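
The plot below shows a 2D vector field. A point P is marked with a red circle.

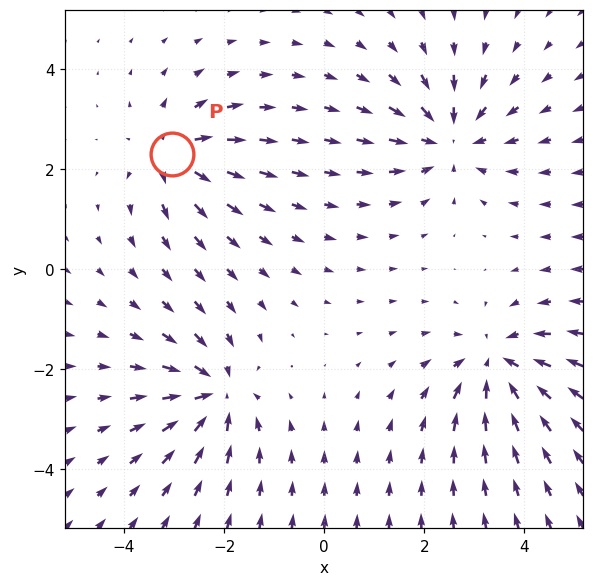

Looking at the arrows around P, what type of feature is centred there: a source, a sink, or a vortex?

At P (-3.0, 2.3) the arrows spread outward. Divergence about +5, curl ≈0 — positive divergence with near-zero curl is a source.

source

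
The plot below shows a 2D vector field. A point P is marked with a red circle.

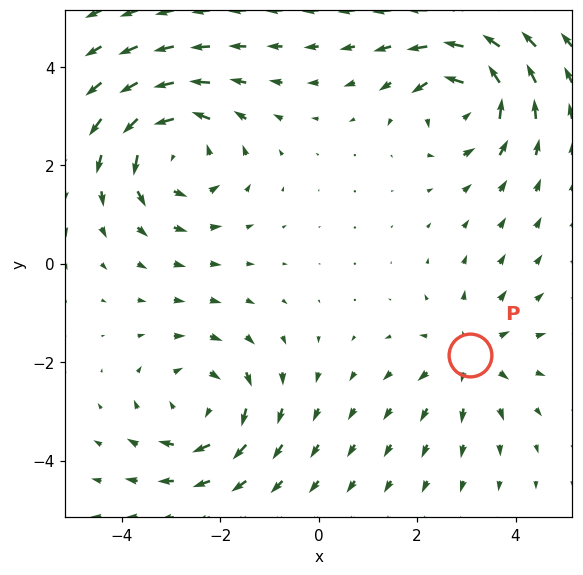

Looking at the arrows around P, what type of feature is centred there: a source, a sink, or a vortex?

source

At P (3.1, -1.9) the arrows spread outward. Divergence about +3, curl ≈0 — positive divergence with near-zero curl is a source.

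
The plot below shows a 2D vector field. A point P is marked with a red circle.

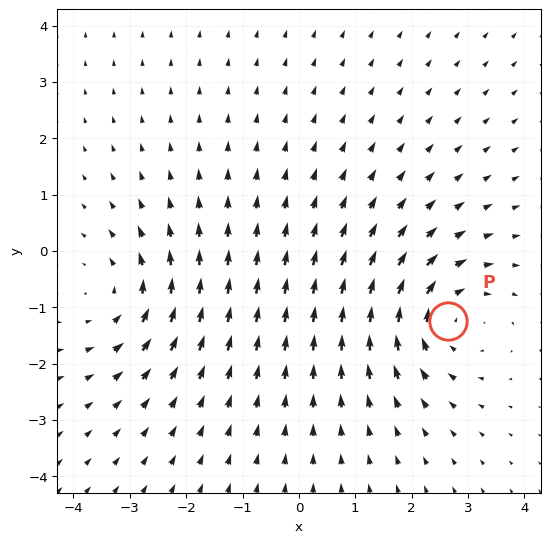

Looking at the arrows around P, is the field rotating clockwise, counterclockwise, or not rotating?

Near P at (2.7, -1.2) the arrows circulate clockwise. The curl (z-component) there is about -3; negative curl means clockwise rotation.

clockwise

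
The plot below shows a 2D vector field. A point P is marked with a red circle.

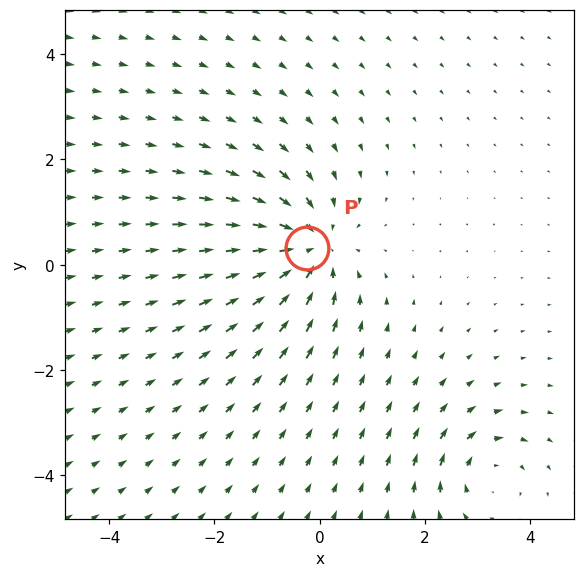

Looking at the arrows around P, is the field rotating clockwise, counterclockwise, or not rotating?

not rotating

Near P at (-0.2, 0.3) the arrows show no circulation. The curl there is ≈0.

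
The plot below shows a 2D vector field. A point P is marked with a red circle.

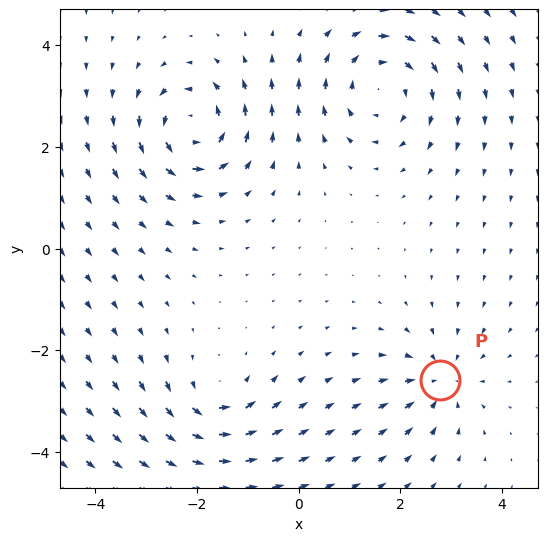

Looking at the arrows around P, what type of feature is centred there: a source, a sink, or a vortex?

sink

At P (2.8, -2.6) the arrows converge inward. Divergence about -4, curl ≈0 — negative divergence with near-zero curl is a sink.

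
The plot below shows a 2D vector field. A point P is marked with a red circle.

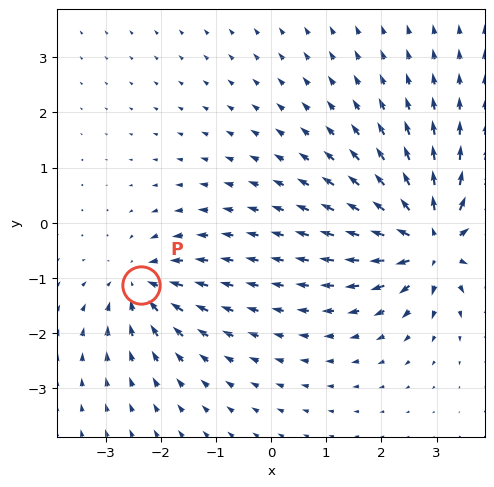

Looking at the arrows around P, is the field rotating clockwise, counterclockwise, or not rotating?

Near P at (-2.4, -1.1) the arrows show no circulation. The curl there is ≈0.

not rotating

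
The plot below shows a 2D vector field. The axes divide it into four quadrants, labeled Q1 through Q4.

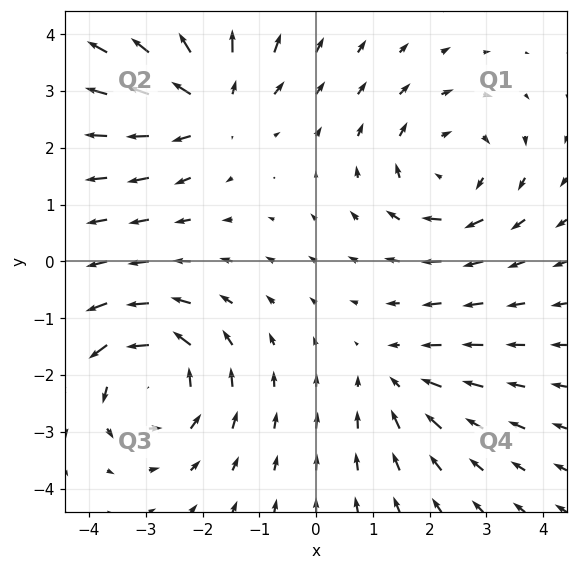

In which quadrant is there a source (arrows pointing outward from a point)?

Q2

The source sits at approximately (-1.8, 2.8), which lies in quadrant Q2. The divergence there is about +4, positive as expected for a source.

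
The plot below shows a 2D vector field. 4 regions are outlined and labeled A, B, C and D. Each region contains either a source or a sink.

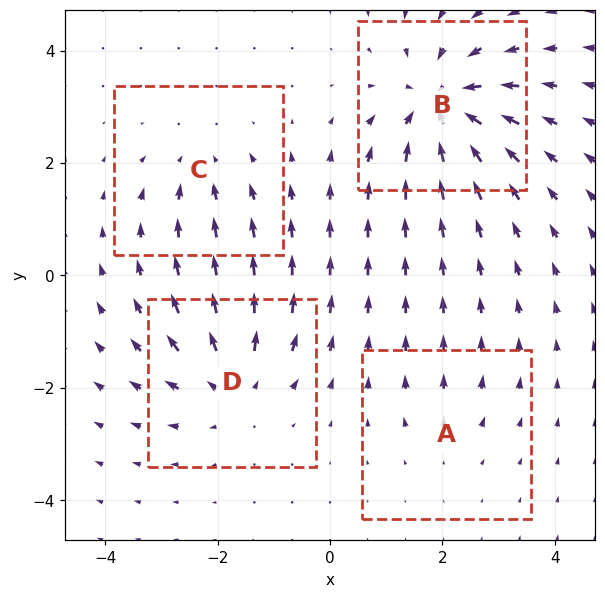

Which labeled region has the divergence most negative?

B

Divergence at each region's feature centre — A: about +2, B: about -7, C: about -3, D: about +5. Region B is most negative.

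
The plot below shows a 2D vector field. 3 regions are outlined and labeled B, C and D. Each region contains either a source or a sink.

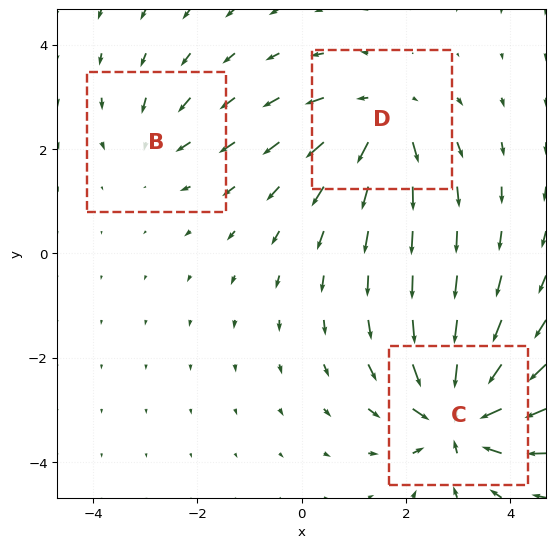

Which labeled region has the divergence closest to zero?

B

Divergence at each region's feature centre — B: about -2, C: about -6, D: about +4. Region B is closest to zero.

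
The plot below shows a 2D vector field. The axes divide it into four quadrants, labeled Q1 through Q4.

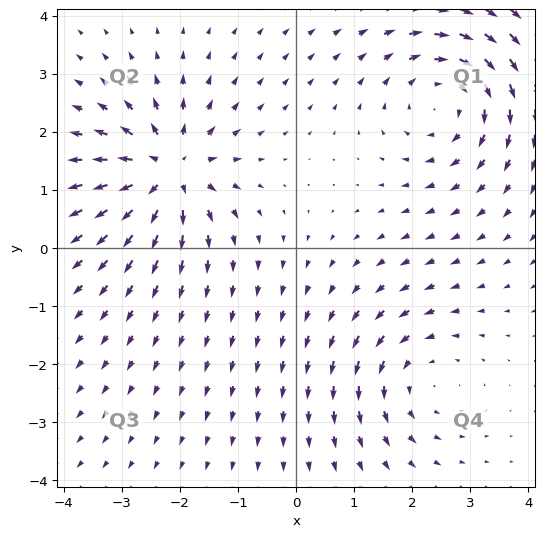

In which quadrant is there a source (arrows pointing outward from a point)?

The source sits at approximately (-2.2, 1.3), which lies in quadrant Q2. The divergence there is about +5, positive as expected for a source.

Q2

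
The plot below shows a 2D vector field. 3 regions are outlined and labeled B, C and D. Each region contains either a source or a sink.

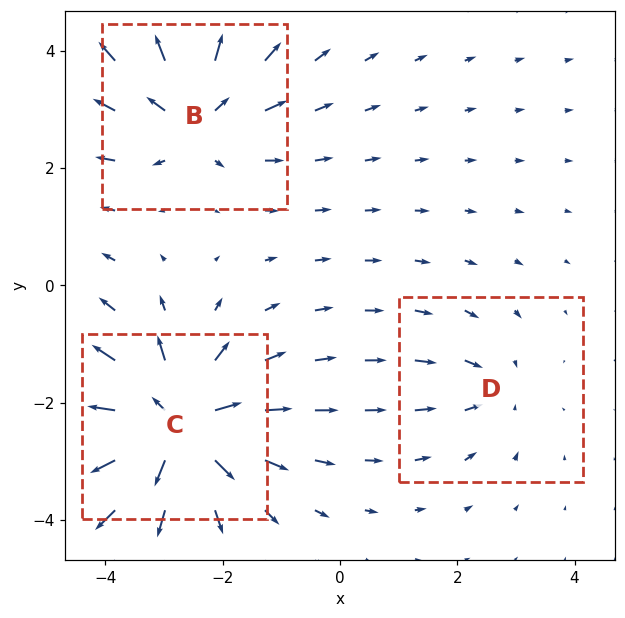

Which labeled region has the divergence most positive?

C

Divergence at each region's feature centre — B: about +4, C: about +6, D: about -2. Region C is most positive.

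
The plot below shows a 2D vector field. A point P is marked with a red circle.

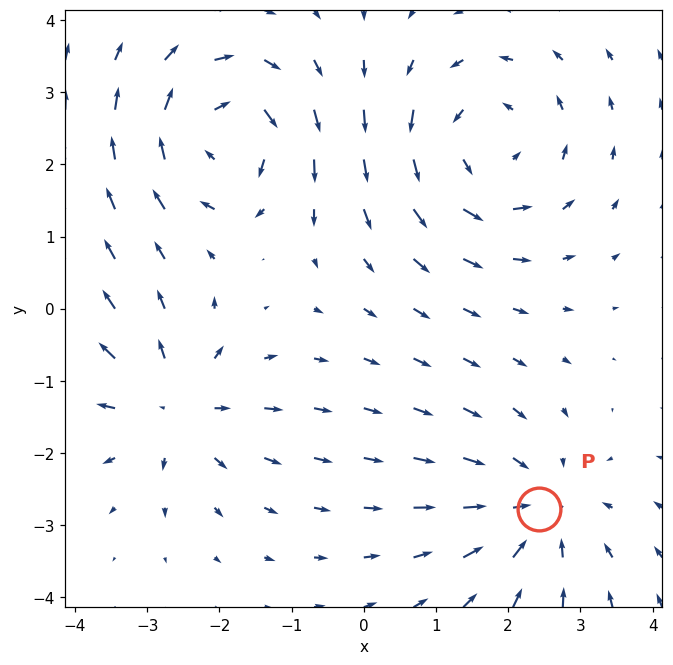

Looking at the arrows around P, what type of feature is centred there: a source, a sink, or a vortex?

sink

At P (2.4, -2.8) the arrows converge inward. Divergence about -4, curl ≈0 — negative divergence with near-zero curl is a sink.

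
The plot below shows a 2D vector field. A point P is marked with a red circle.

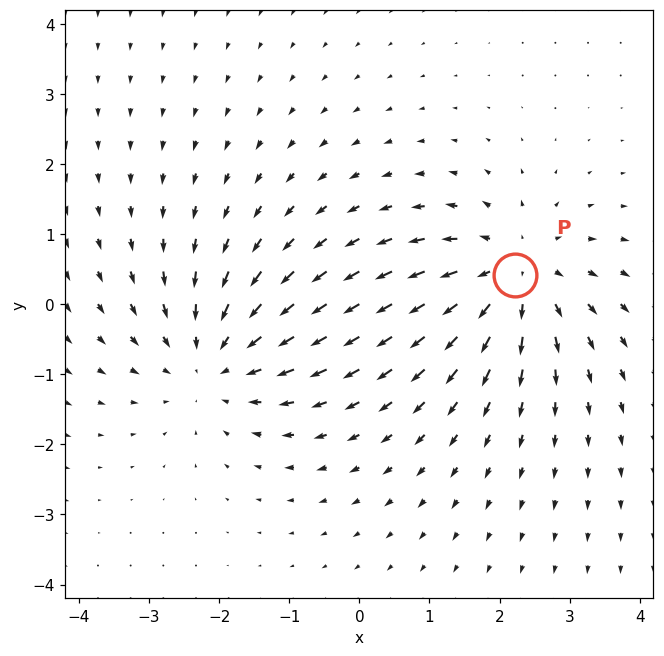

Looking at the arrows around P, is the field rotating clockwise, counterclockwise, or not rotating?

Near P at (2.2, 0.4) the arrows show no circulation. The curl there is ≈0.

not rotating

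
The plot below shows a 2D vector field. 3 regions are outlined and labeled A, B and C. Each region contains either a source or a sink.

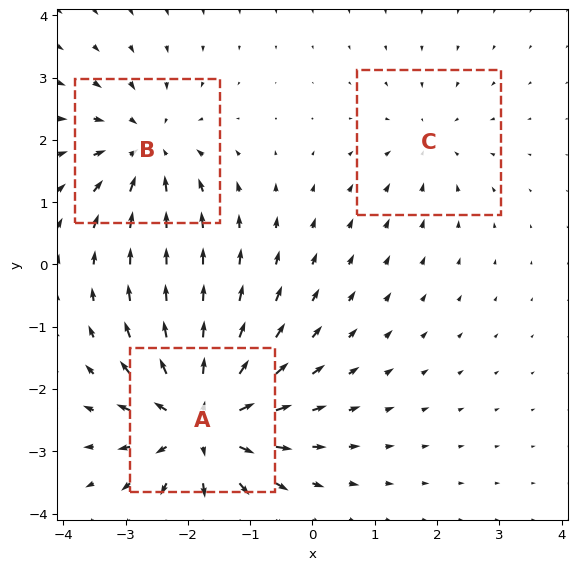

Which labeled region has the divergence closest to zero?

C

Divergence at each region's feature centre — A: about +5, B: about -4, C: about -2. Region C is closest to zero.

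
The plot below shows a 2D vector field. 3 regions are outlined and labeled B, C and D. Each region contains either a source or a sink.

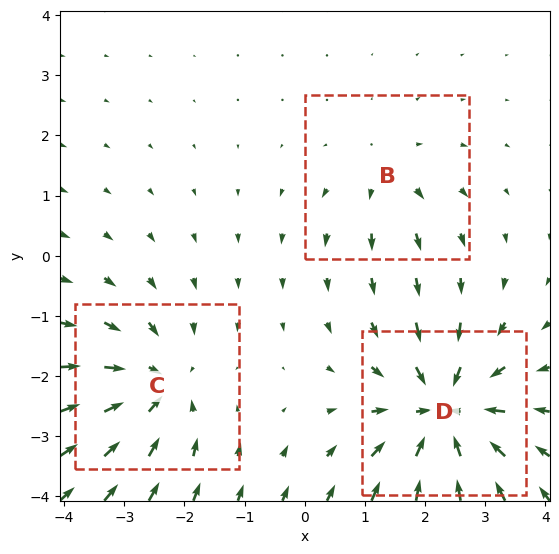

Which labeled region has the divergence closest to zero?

Divergence at each region's feature centre — B: about +2, C: about -4, D: about -5. Region B is closest to zero.

B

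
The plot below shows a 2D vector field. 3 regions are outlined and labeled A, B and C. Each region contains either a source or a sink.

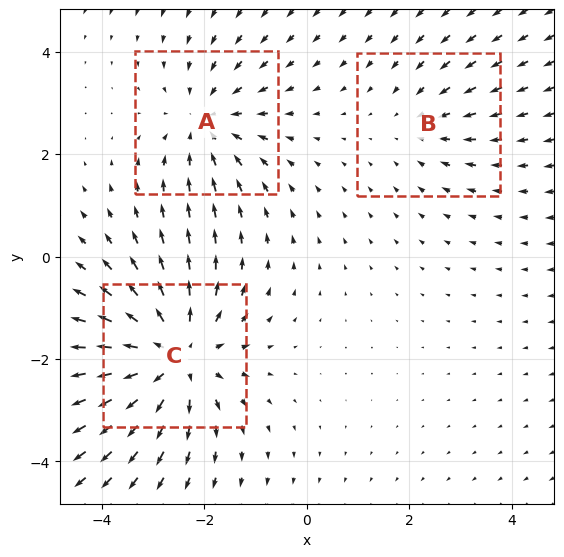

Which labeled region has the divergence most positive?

C

Divergence at each region's feature centre — A: about -3, B: about -2, C: about +4. Region C is most positive.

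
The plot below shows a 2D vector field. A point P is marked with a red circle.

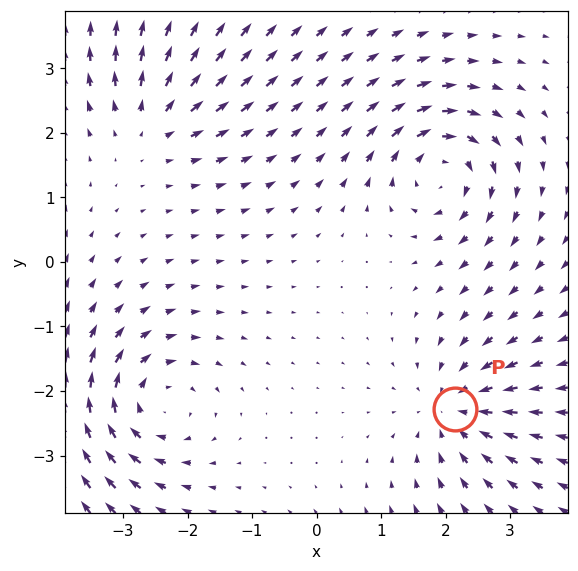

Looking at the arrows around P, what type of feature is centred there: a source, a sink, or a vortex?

At P (2.1, -2.3) the arrows converge inward. Divergence about -4, curl ≈0 — negative divergence with near-zero curl is a sink.

sink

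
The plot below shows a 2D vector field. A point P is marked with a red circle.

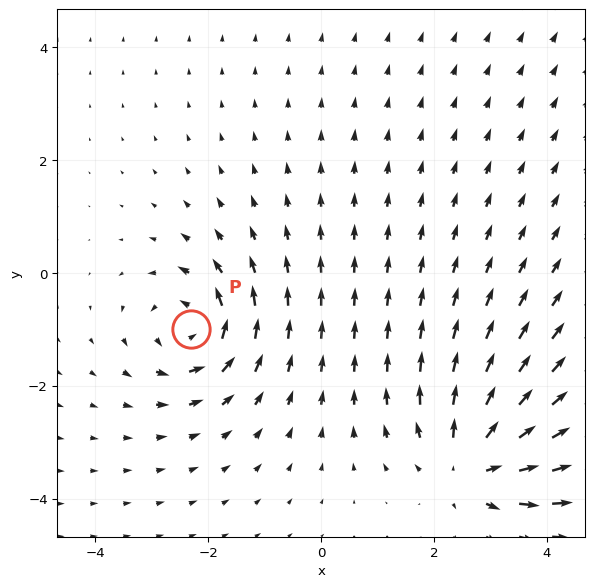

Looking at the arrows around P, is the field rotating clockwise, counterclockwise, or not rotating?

Near P at (-2.3, -1.0) the arrows circulate counterclockwise. The curl (z-component) there is about +4; positive curl means counterclockwise rotation.

counterclockwise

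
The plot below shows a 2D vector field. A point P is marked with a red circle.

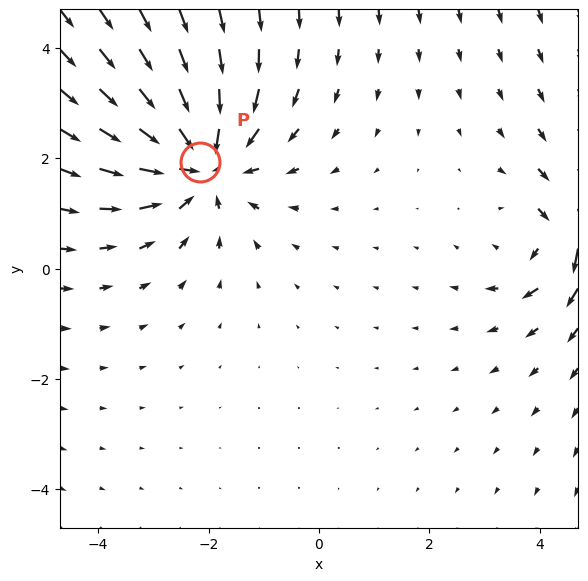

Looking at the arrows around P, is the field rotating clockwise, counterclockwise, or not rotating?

not rotating

Near P at (-2.1, 1.9) the arrows show no circulation. The curl there is ≈0.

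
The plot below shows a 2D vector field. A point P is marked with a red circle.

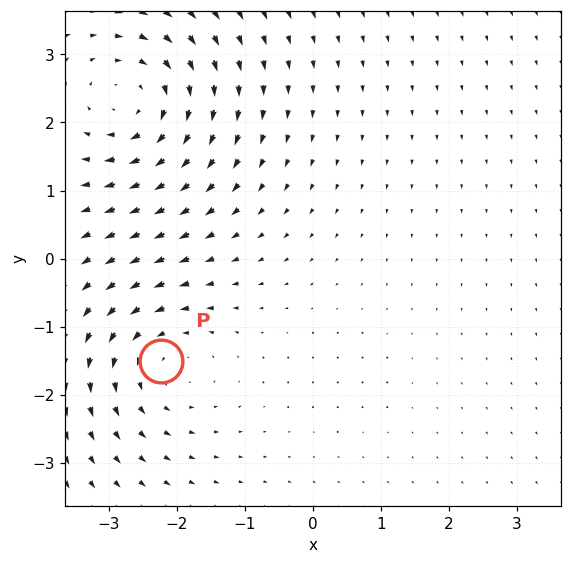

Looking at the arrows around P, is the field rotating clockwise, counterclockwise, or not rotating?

Near P at (-2.2, -1.5) the arrows circulate counterclockwise. The curl (z-component) there is about +3; positive curl means counterclockwise rotation.

counterclockwise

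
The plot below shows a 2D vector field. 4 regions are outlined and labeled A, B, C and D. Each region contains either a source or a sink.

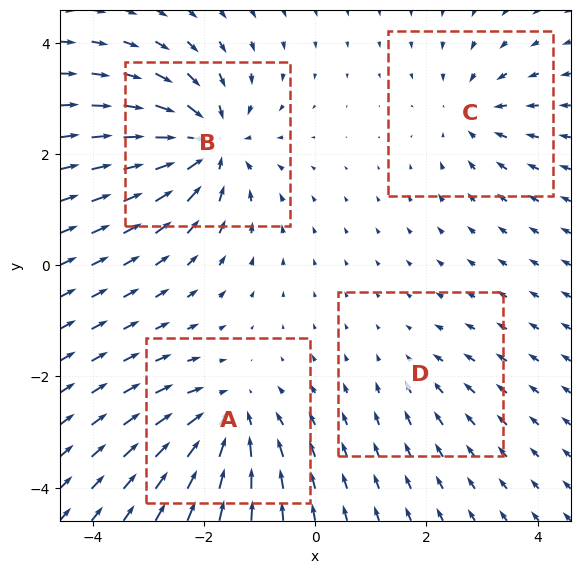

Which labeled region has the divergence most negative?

Divergence at each region's feature centre — A: about -5, B: about -7, C: about -4, D: about -2. Region B is most negative.

B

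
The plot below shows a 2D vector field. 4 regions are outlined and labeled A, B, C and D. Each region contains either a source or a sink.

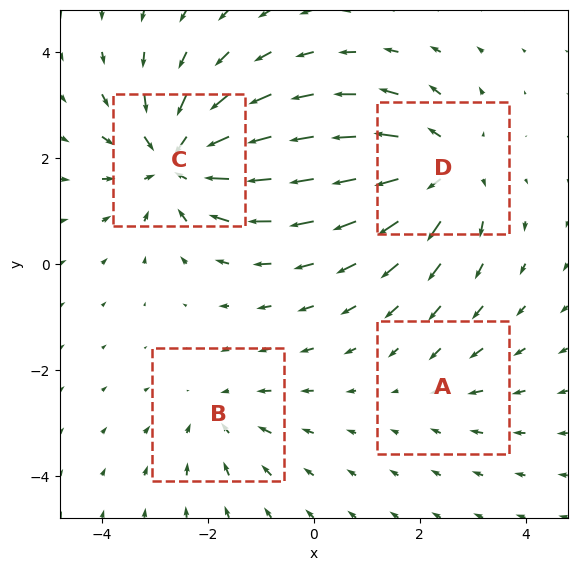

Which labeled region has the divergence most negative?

C

Divergence at each region's feature centre — A: about -2, B: about -3, C: about -6, D: about +5. Region C is most negative.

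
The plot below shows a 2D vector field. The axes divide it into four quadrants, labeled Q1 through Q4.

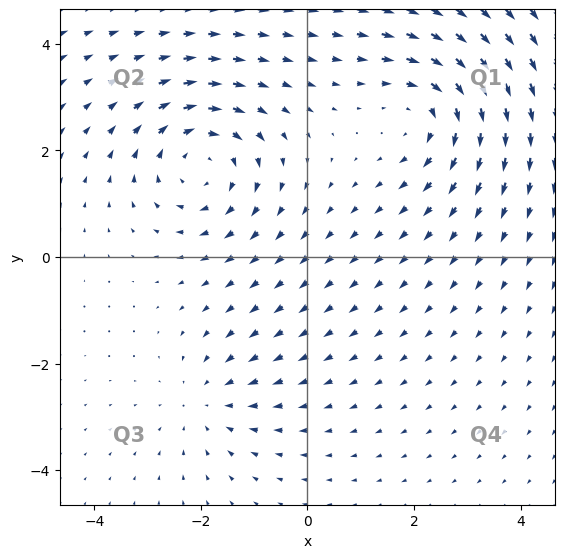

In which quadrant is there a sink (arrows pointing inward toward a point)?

The sink sits at approximately (-1.9, -2.7), which lies in quadrant Q3. The divergence there is about -2, negative as expected for a sink.

Q3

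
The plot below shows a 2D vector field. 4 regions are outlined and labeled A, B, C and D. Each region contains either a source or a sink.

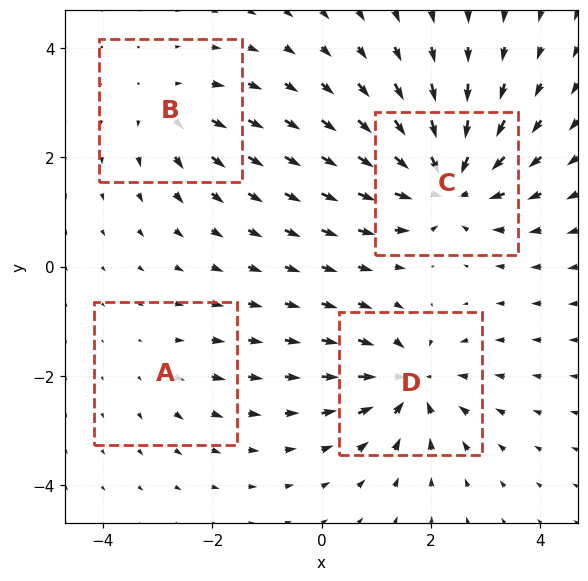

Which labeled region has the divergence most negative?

C

Divergence at each region's feature centre — A: about +2, B: about +4, C: about -8, D: about -6. Region C is most negative.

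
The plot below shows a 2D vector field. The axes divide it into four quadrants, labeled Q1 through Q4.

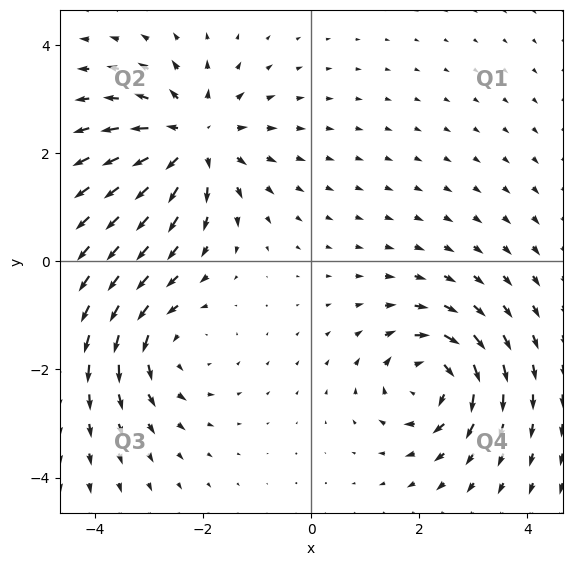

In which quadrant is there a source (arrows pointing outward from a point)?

The source sits at approximately (-2.2, 2.2), which lies in quadrant Q2. The divergence there is about +4, positive as expected for a source.

Q2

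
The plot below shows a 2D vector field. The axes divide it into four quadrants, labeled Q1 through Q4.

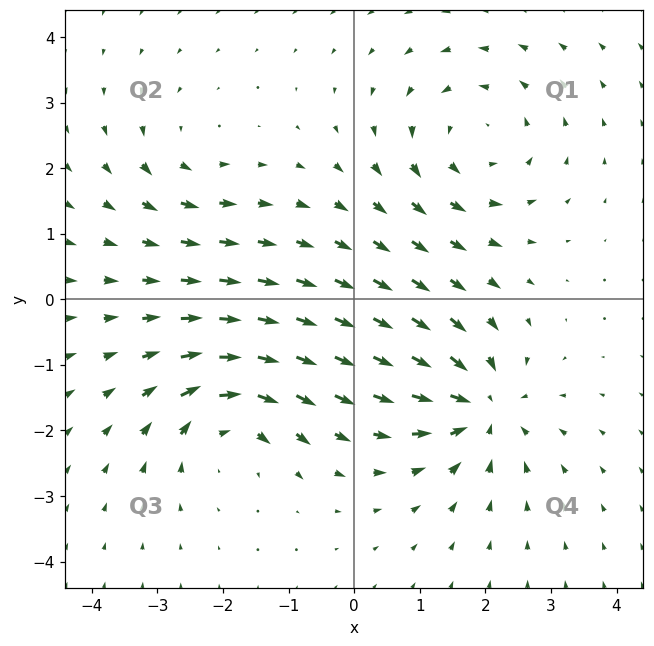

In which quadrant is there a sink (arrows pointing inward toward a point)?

The sink sits at approximately (1.9, -1.7), which lies in quadrant Q4. The divergence there is about -6, negative as expected for a sink.

Q4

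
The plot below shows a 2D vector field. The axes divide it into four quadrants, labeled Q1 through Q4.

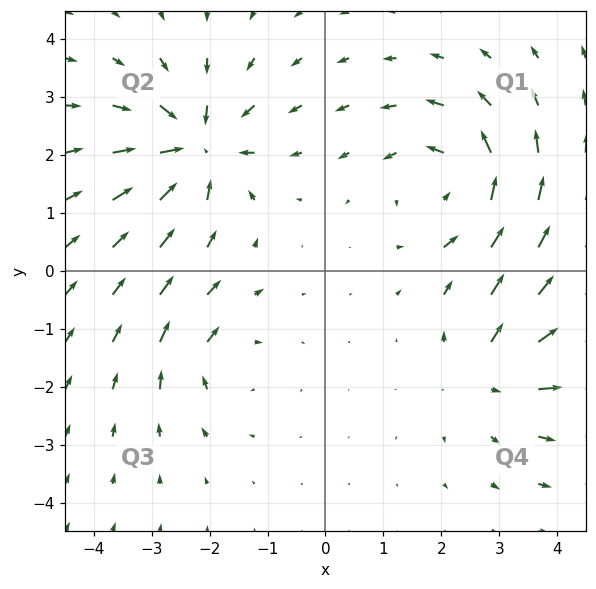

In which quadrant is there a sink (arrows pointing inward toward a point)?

The sink sits at approximately (-2.2, 2.1), which lies in quadrant Q2. The divergence there is about -7, negative as expected for a sink.

Q2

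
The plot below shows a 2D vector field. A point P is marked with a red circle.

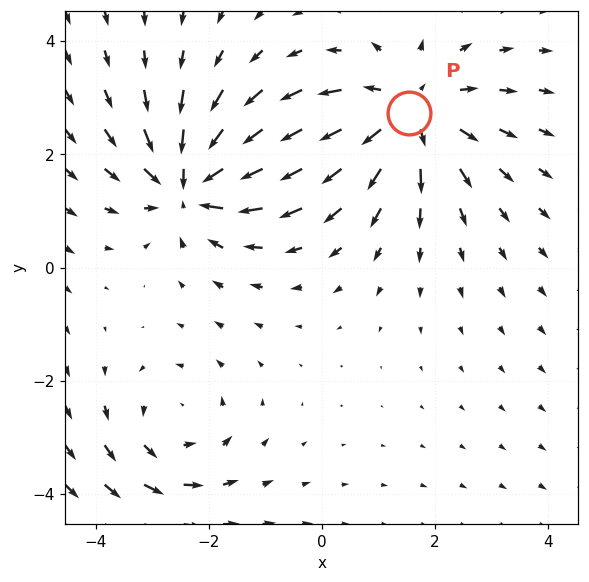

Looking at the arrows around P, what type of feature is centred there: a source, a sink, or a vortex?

At P (1.5, 2.7) the arrows spread outward. Divergence about +4, curl ≈0 — positive divergence with near-zero curl is a source.

source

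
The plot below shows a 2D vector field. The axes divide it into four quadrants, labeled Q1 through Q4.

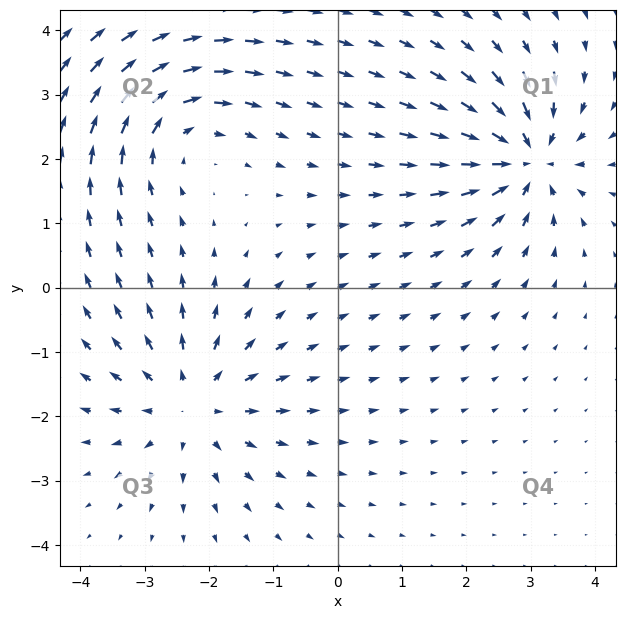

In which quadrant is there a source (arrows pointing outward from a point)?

Q3

The source sits at approximately (-2.3, -1.8), which lies in quadrant Q3. The divergence there is about +4, positive as expected for a source.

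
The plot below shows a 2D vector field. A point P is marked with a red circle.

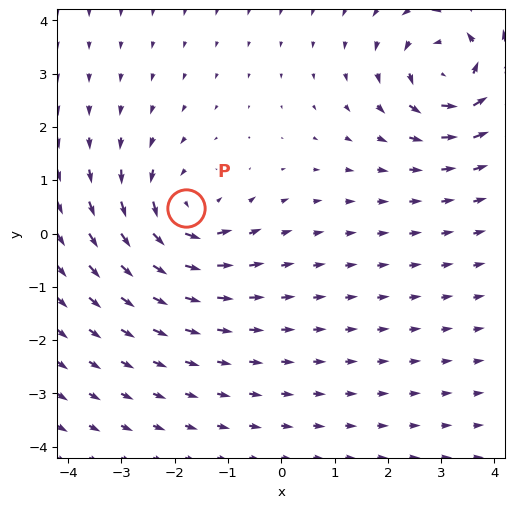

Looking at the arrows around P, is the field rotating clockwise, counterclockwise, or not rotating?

counterclockwise

Near P at (-1.8, 0.5) the arrows circulate counterclockwise. The curl (z-component) there is about +4; positive curl means counterclockwise rotation.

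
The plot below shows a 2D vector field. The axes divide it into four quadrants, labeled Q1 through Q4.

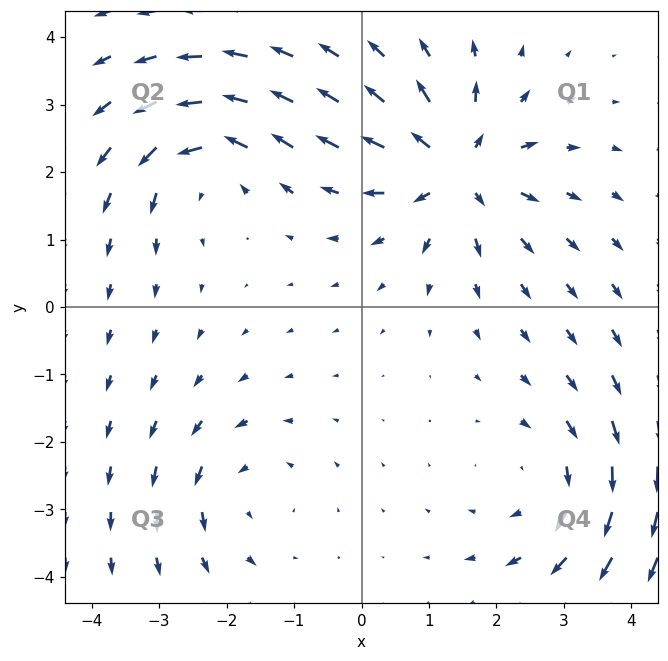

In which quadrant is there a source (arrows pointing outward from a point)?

Q1

The source sits at approximately (1.4, 2.0), which lies in quadrant Q1. The divergence there is about +5, positive as expected for a source.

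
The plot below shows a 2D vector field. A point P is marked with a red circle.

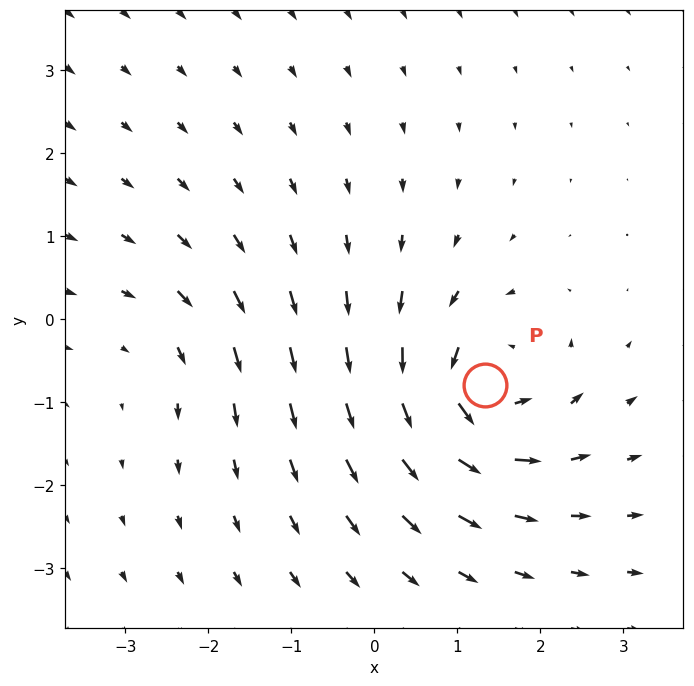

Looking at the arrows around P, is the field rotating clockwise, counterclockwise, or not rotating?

counterclockwise

Near P at (1.3, -0.8) the arrows circulate counterclockwise. The curl (z-component) there is about +7; positive curl means counterclockwise rotation.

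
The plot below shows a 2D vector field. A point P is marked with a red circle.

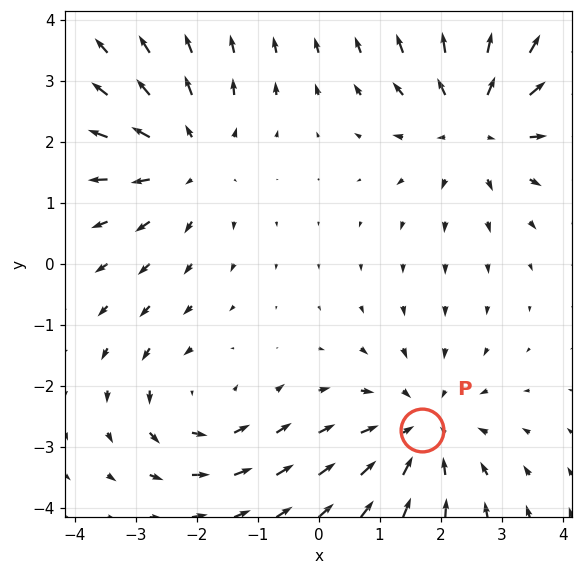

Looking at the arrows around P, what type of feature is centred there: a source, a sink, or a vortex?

At P (1.7, -2.7) the arrows converge inward. Divergence about -3, curl ≈0 — negative divergence with near-zero curl is a sink.

sink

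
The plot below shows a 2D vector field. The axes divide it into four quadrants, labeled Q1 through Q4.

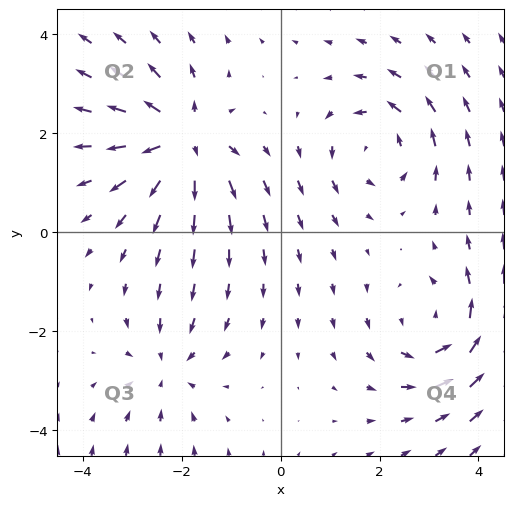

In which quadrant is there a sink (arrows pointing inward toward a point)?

Q3

The sink sits at approximately (-2.3, -2.7), which lies in quadrant Q3. The divergence there is about -3, negative as expected for a sink.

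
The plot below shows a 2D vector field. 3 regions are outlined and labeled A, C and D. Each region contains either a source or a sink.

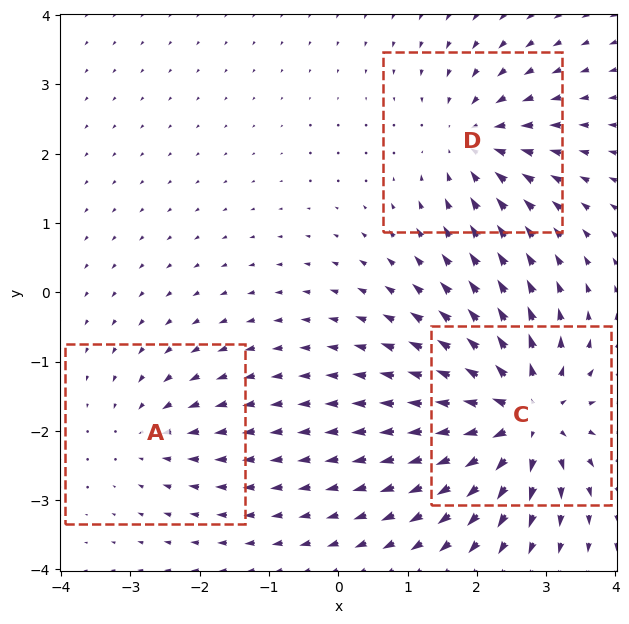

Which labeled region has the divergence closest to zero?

Divergence at each region's feature centre — A: about -2, C: about +6, D: about -4. Region A is closest to zero.

A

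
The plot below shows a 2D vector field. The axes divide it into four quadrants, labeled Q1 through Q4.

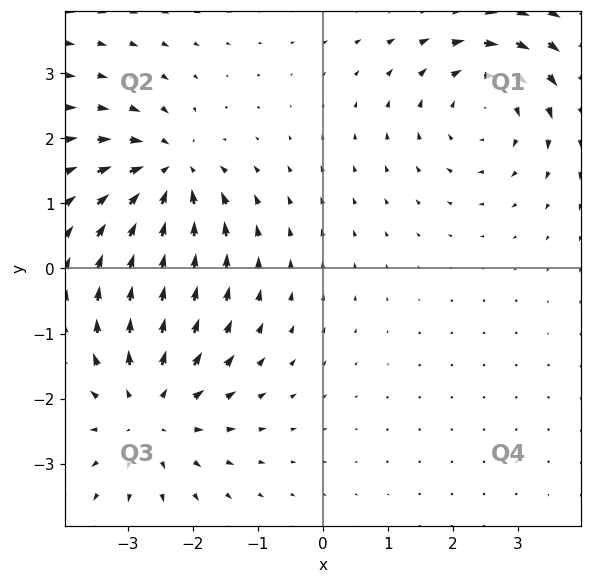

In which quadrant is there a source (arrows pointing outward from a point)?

Q3

The source sits at approximately (-2.7, -2.2), which lies in quadrant Q3. The divergence there is about +3, positive as expected for a source.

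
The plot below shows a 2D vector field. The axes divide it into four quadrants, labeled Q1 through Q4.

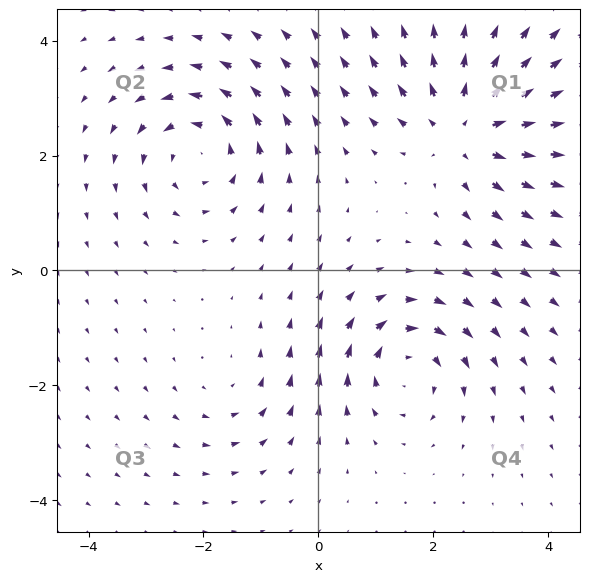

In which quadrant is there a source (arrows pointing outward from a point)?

Q1

The source sits at approximately (2.6, 2.5), which lies in quadrant Q1. The divergence there is about +5, positive as expected for a source.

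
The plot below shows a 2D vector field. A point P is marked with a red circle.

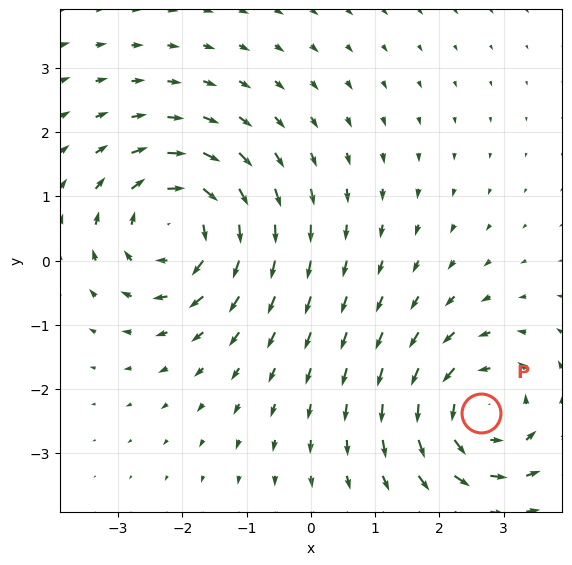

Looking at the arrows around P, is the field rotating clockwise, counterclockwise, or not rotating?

counterclockwise

Near P at (2.7, -2.4) the arrows circulate counterclockwise. The curl (z-component) there is about +3; positive curl means counterclockwise rotation.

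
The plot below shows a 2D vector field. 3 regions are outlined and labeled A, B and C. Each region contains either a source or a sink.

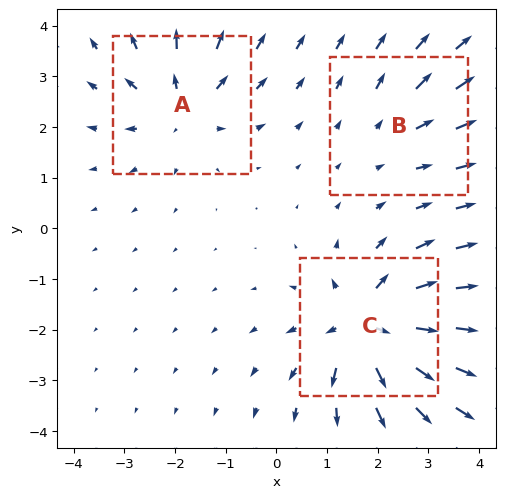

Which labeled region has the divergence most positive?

Divergence at each region's feature centre — A: about +4, B: about +2, C: about +6. Region C is most positive.

C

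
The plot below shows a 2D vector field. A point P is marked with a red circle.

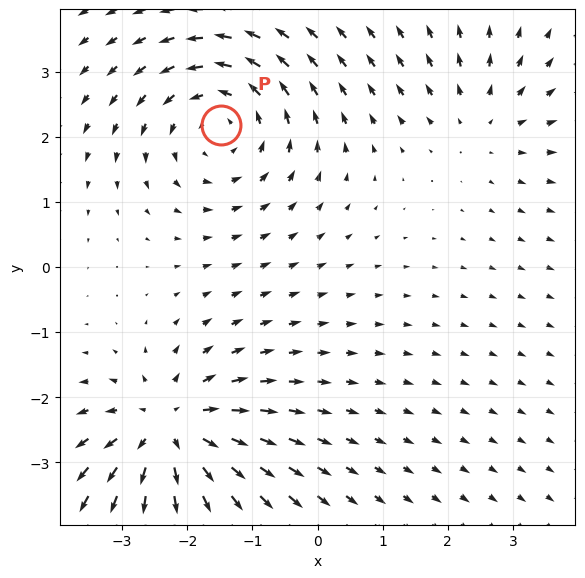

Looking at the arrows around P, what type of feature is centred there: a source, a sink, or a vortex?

vortex

At P (-1.5, 2.2) the arrows circulate counterclockwise. Divergence ≈0, curl about +4 — near-zero divergence with nonzero curl is a vortex.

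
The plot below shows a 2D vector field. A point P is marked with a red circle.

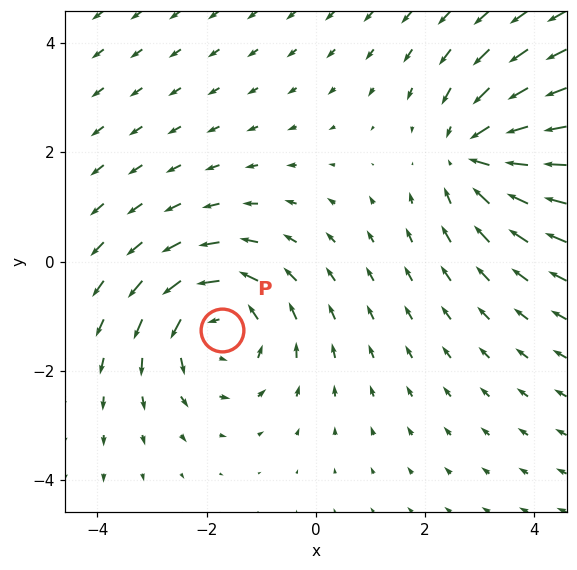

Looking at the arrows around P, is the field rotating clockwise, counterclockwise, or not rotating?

counterclockwise

Near P at (-1.7, -1.2) the arrows circulate counterclockwise. The curl (z-component) there is about +4; positive curl means counterclockwise rotation.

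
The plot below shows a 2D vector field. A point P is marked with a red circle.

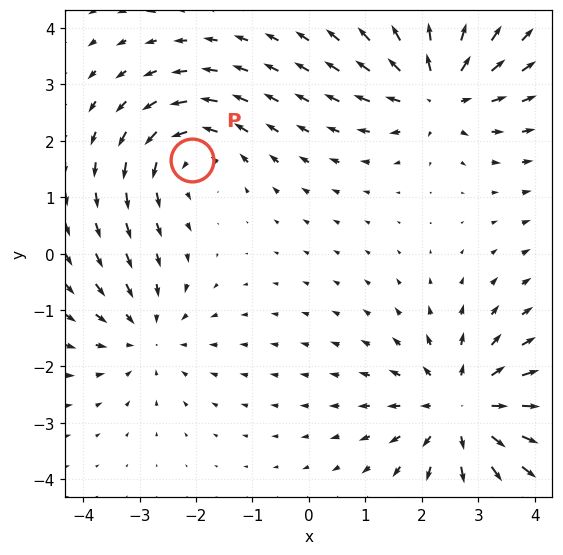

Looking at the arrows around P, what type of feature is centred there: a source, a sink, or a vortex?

vortex

At P (-2.1, 1.7) the arrows circulate counterclockwise. Divergence ≈0, curl about +4 — near-zero divergence with nonzero curl is a vortex.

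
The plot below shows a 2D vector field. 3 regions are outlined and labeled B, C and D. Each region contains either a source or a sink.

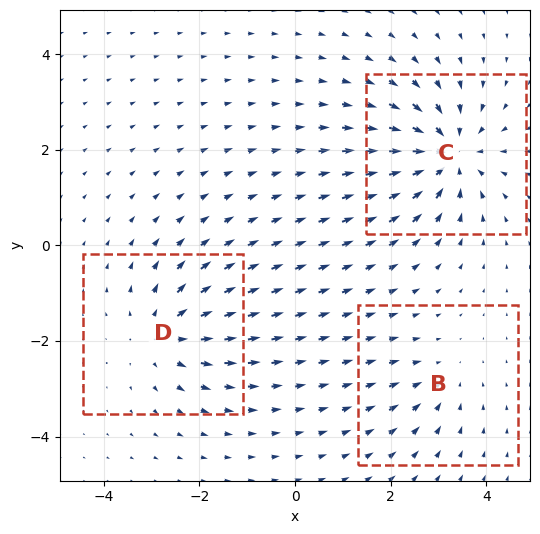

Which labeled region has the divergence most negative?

C

Divergence at each region's feature centre — B: about -2, C: about -5, D: about +4. Region C is most negative.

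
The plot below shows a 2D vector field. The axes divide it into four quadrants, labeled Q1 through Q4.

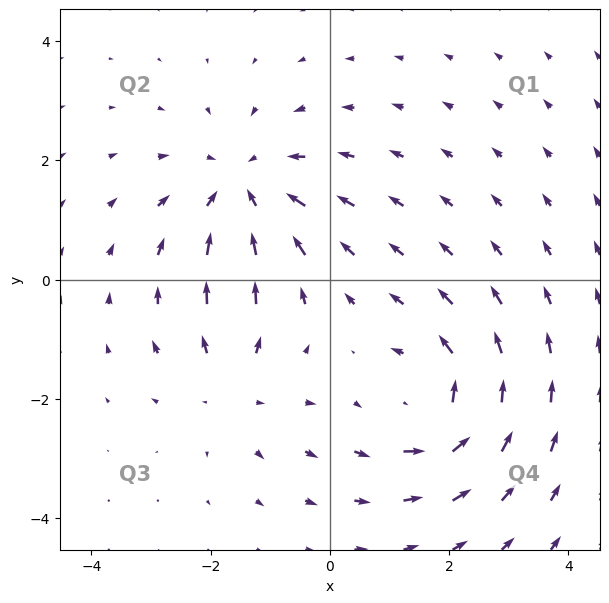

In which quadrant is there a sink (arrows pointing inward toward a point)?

The sink sits at approximately (-1.5, 1.5), which lies in quadrant Q2. The divergence there is about -4, negative as expected for a sink.

Q2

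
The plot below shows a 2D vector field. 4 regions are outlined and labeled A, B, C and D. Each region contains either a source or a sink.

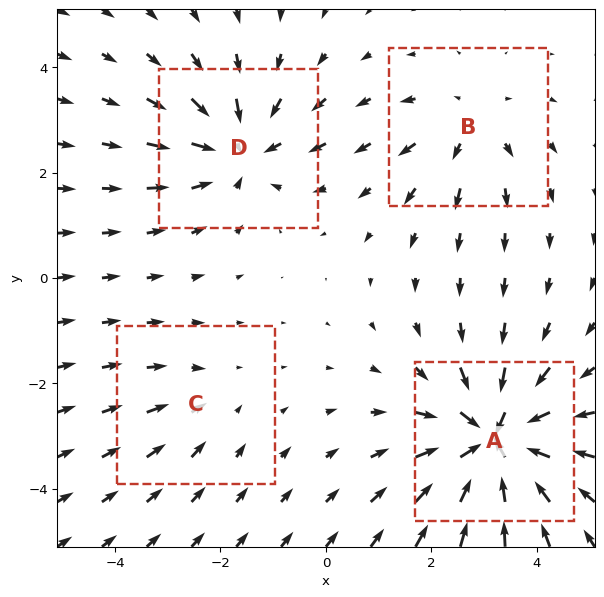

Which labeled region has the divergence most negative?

Divergence at each region's feature centre — A: about -7, B: about +3, C: about -2, D: about -5. Region A is most negative.

A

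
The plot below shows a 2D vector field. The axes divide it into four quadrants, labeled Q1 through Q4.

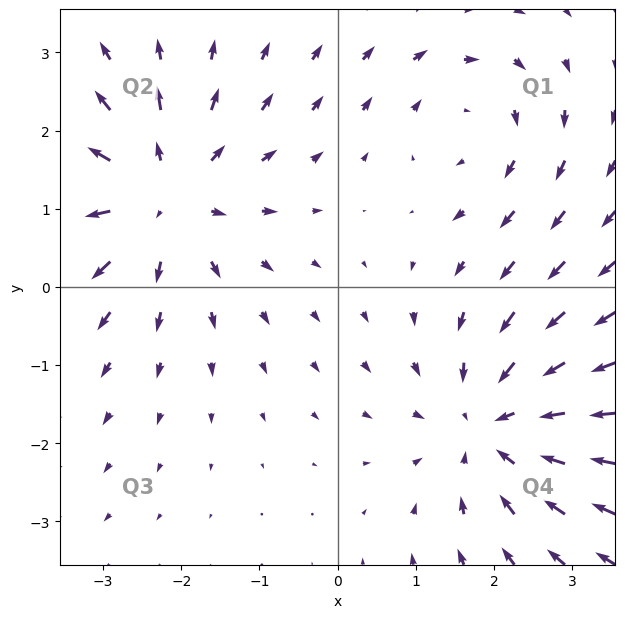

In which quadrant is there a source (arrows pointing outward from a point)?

The source sits at approximately (-2.3, 1.2), which lies in quadrant Q2. The divergence there is about +3, positive as expected for a source.

Q2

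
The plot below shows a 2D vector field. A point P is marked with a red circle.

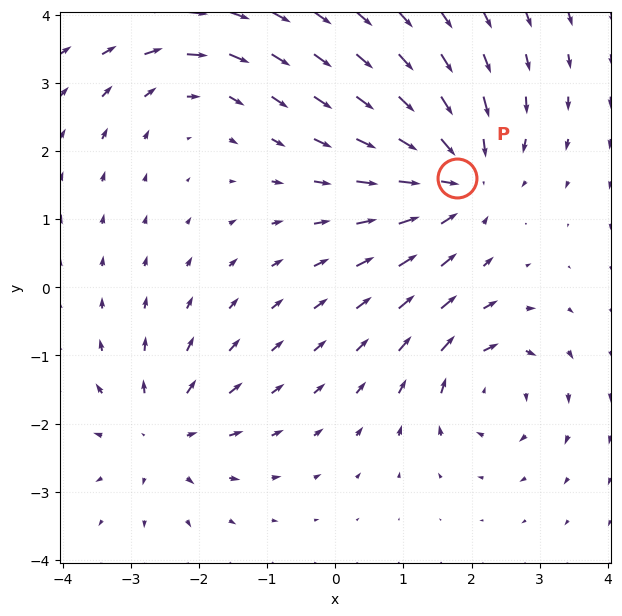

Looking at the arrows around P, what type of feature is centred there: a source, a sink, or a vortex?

At P (1.8, 1.6) the arrows converge inward. Divergence about -5, curl ≈0 — negative divergence with near-zero curl is a sink.

sink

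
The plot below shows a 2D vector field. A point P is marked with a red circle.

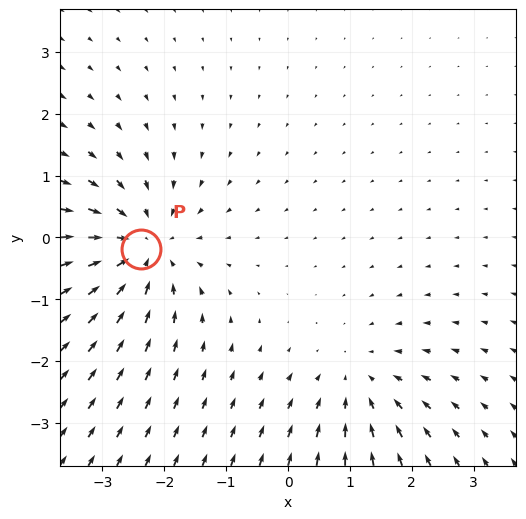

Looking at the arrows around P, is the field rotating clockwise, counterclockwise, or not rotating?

not rotating

Near P at (-2.4, -0.2) the arrows show no circulation. The curl there is ≈0.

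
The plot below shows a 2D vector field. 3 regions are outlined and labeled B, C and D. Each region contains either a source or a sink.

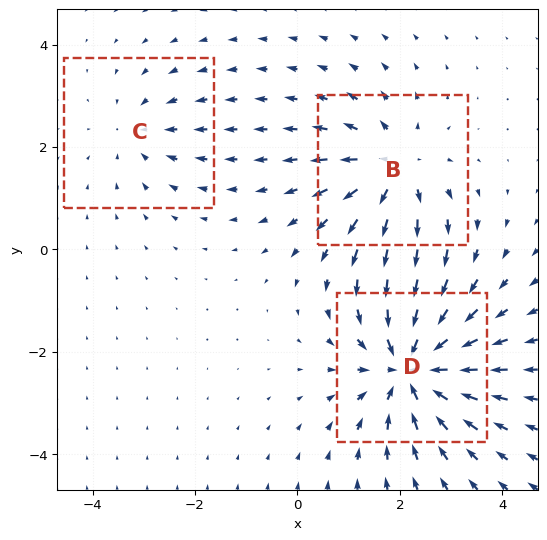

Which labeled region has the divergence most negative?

Divergence at each region's feature centre — B: about +4, C: about -2, D: about -5. Region D is most negative.

D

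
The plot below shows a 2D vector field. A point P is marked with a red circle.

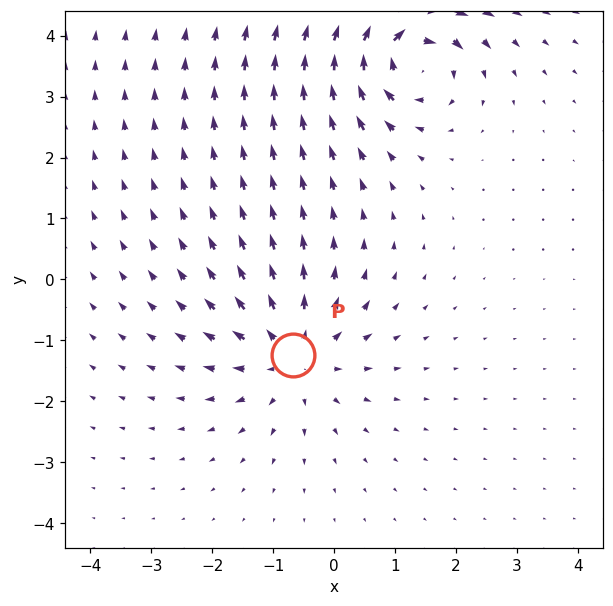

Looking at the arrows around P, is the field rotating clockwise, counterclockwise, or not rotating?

not rotating

Near P at (-0.7, -1.2) the arrows show no circulation. The curl there is ≈0.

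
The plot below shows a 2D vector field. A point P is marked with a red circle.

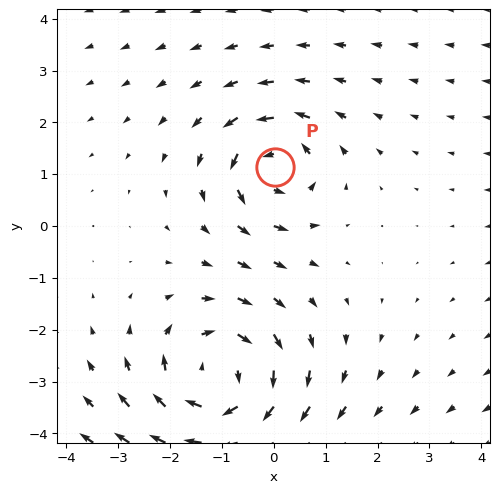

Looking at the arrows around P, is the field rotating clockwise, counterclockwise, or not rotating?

Near P at (0.0, 1.1) the arrows circulate counterclockwise. The curl (z-component) there is about +4; positive curl means counterclockwise rotation.

counterclockwise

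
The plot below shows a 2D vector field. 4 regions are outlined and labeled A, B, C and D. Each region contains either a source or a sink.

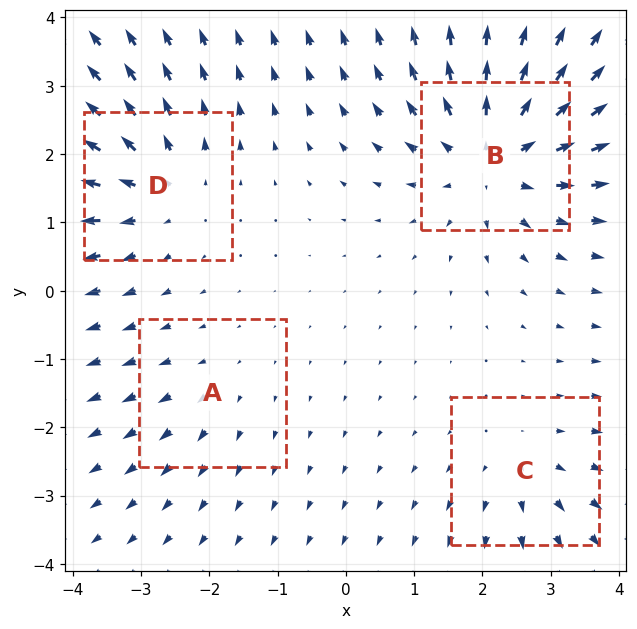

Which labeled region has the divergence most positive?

Divergence at each region's feature centre — A: about +2, B: about +6, C: about +3, D: about +5. Region B is most positive.

B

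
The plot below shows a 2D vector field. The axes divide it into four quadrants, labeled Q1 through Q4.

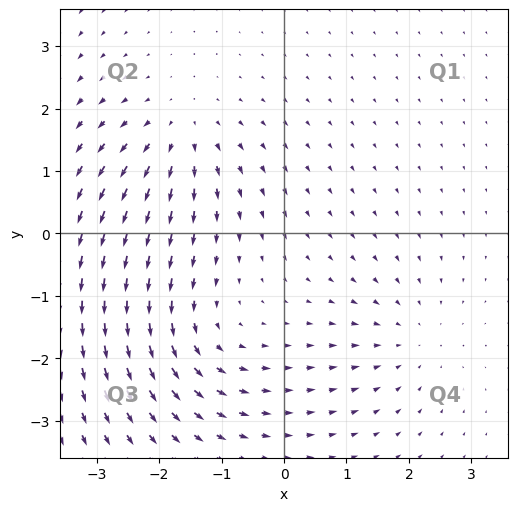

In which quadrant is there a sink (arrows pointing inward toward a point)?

Q4

The sink sits at approximately (2.0, -1.7), which lies in quadrant Q4. The divergence there is about -2, negative as expected for a sink.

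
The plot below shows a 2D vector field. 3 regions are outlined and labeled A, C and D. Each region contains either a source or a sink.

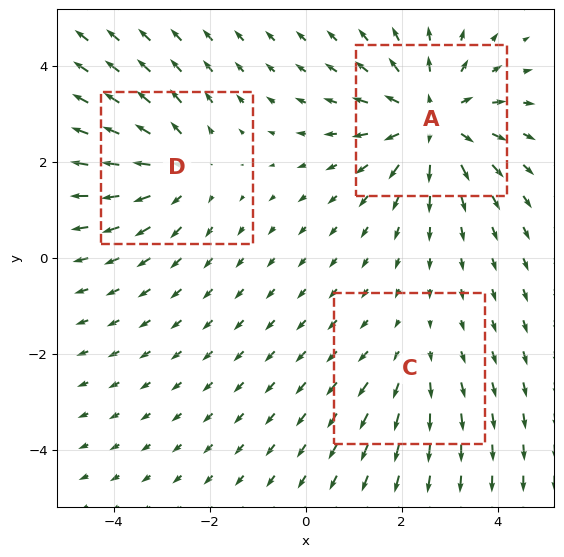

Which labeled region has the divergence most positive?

A

Divergence at each region's feature centre — A: about +4, C: about +2, D: about +3. Region A is most positive.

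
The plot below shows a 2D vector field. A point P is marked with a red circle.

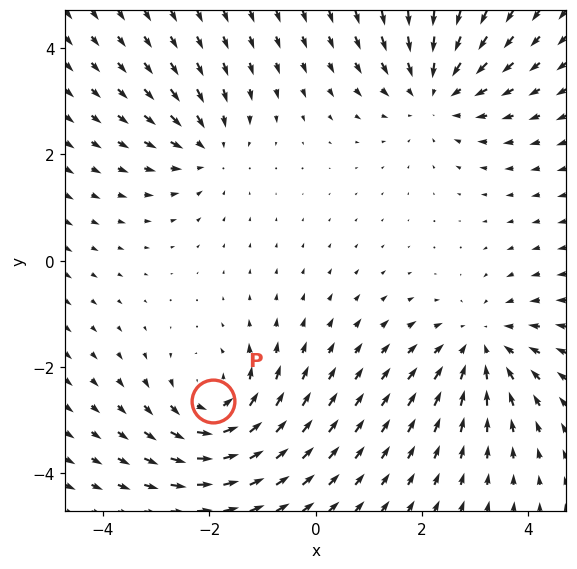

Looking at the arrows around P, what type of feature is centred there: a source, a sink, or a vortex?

At P (-1.9, -2.6) the arrows circulate counterclockwise. Divergence ≈0, curl about +5 — near-zero divergence with nonzero curl is a vortex.

vortex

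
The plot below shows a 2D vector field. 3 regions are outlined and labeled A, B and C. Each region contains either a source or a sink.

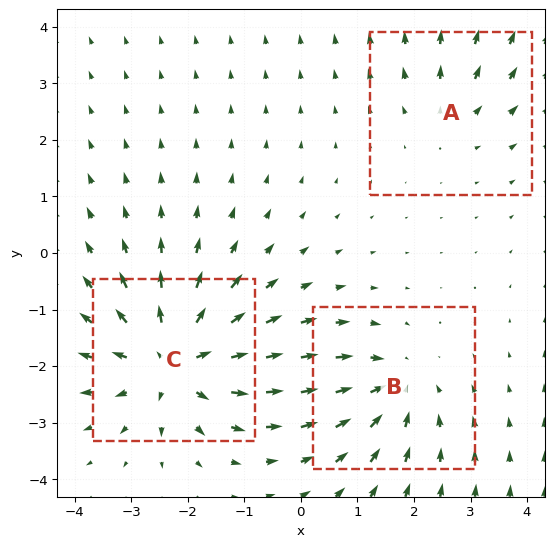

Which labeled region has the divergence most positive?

Divergence at each region's feature centre — A: about +2, B: about -3, C: about +5. Region C is most positive.

C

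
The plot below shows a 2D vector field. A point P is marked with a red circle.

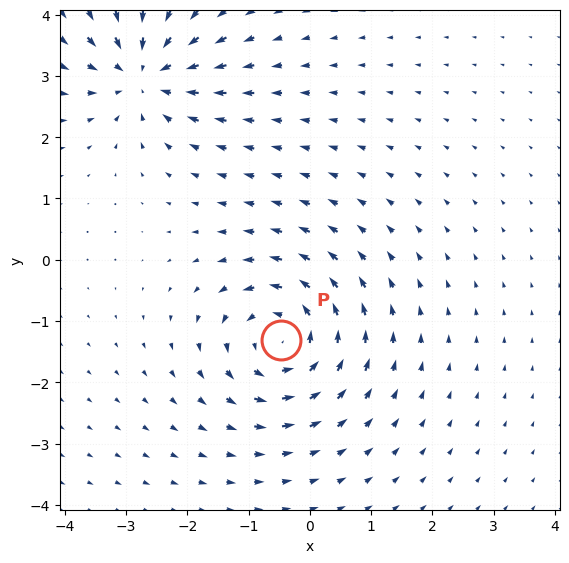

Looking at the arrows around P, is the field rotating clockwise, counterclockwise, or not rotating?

Near P at (-0.5, -1.3) the arrows circulate counterclockwise. The curl (z-component) there is about +6; positive curl means counterclockwise rotation.

counterclockwise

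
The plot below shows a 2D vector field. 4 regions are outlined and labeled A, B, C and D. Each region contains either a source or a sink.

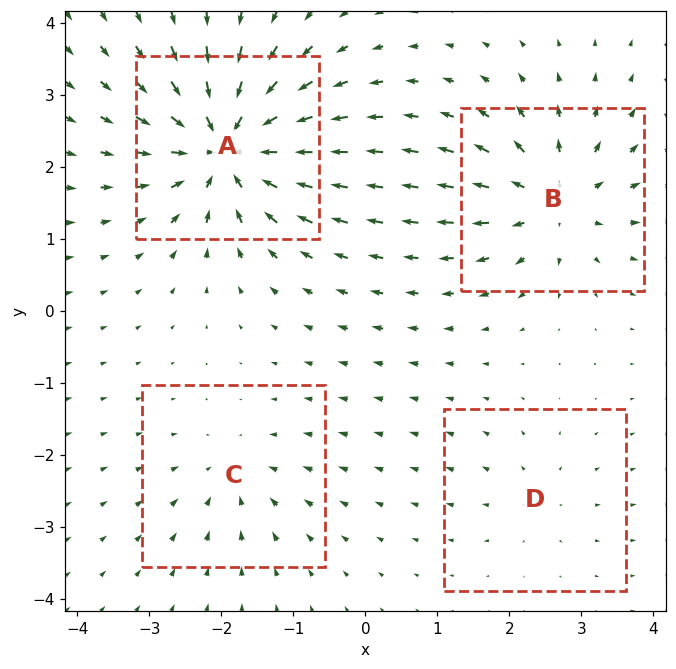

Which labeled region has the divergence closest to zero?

D

Divergence at each region's feature centre — A: about -9, B: about +6, C: about -4, D: about +3. Region D is closest to zero.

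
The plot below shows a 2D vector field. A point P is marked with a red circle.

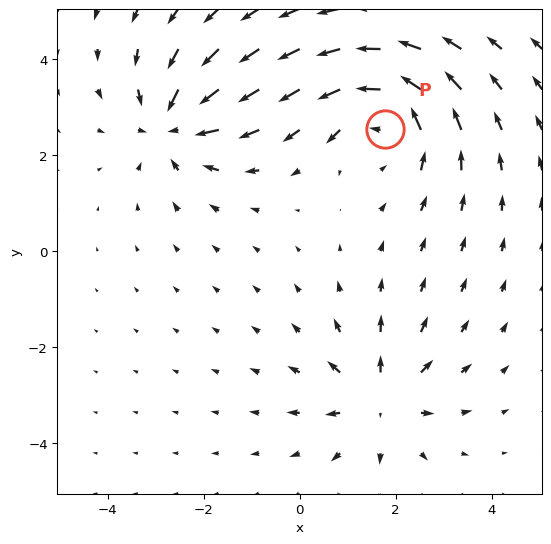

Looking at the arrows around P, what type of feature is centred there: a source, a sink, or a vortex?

At P (1.8, 2.5) the arrows circulate counterclockwise. Divergence ≈0, curl about +3 — near-zero divergence with nonzero curl is a vortex.

vortex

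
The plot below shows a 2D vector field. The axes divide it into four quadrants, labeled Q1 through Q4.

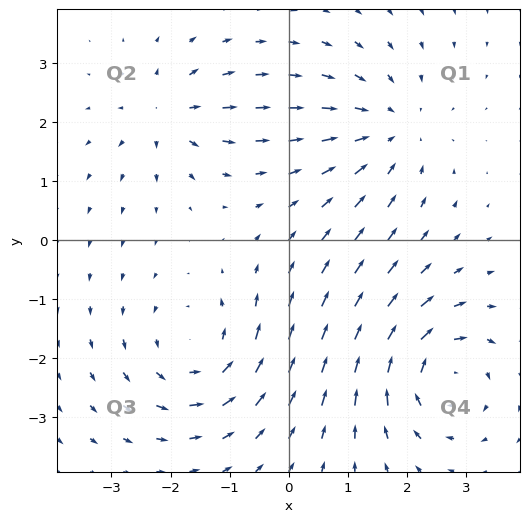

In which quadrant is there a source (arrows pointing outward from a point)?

The source sits at approximately (-2.1, 2.1), which lies in quadrant Q2. The divergence there is about +5, positive as expected for a source.

Q2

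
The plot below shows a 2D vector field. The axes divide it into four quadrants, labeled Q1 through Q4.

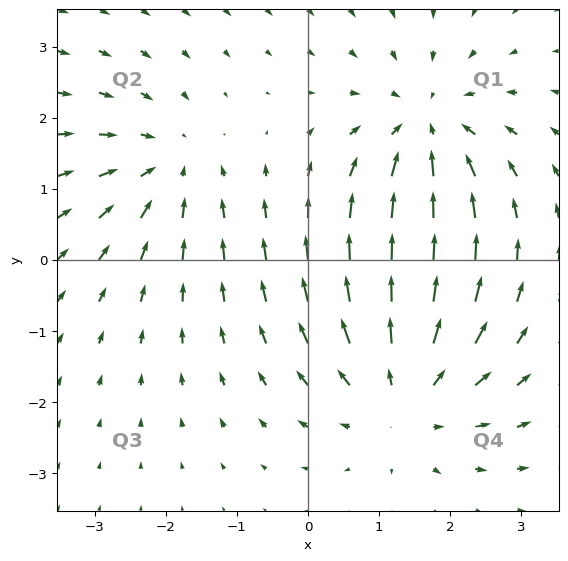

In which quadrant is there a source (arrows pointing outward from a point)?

The source sits at approximately (1.4, -1.9), which lies in quadrant Q4. The divergence there is about +4, positive as expected for a source.

Q4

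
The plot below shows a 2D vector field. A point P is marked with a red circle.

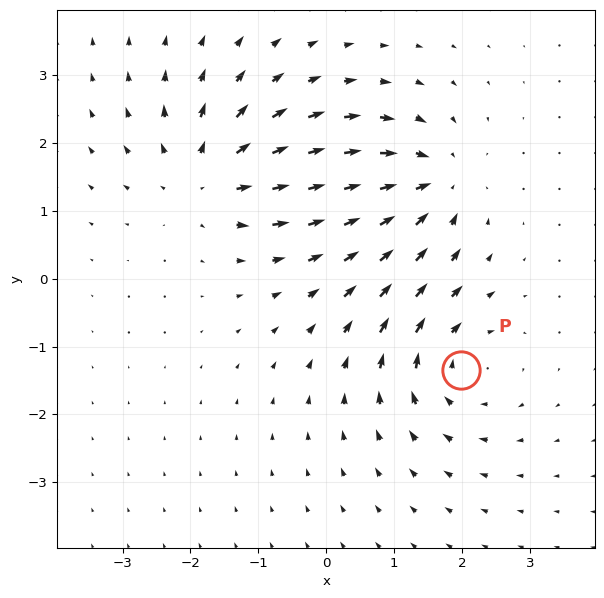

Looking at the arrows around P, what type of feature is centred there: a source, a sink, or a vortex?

vortex

At P (2.0, -1.3) the arrows circulate clockwise. Divergence ≈0, curl about -4 — near-zero divergence with nonzero curl is a vortex.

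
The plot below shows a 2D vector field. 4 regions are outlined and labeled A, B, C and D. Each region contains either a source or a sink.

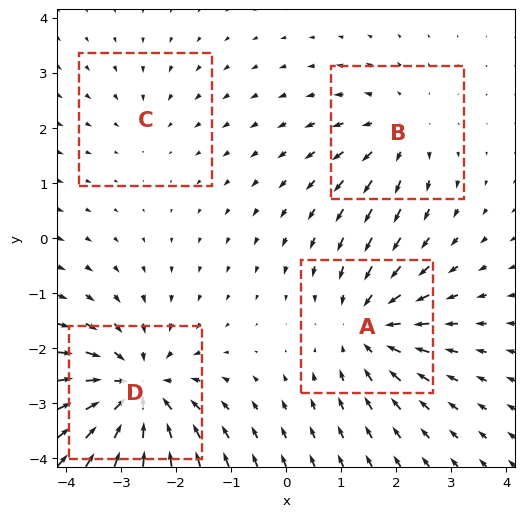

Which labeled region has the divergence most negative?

Divergence at each region's feature centre — A: about -4, B: about +3, C: about -2, D: about -6. Region D is most negative.

D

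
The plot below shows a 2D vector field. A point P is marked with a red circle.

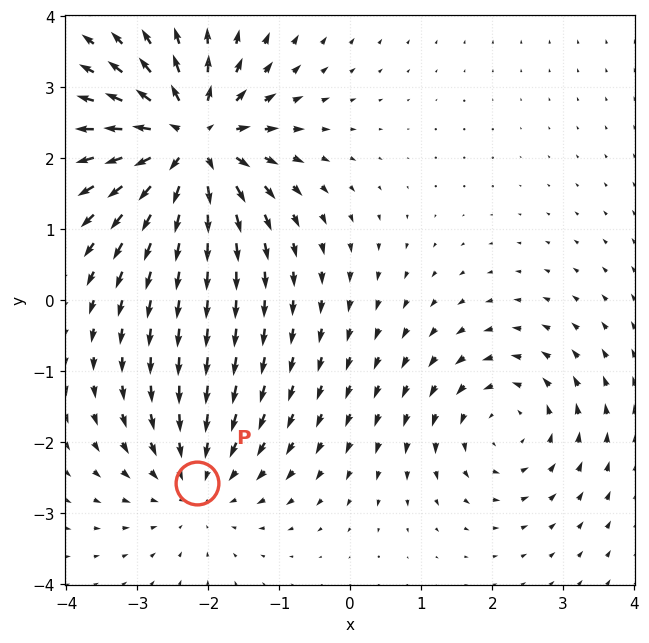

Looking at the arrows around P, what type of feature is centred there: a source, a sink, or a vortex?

At P (-2.2, -2.6) the arrows converge inward. Divergence about -3, curl ≈0 — negative divergence with near-zero curl is a sink.

sink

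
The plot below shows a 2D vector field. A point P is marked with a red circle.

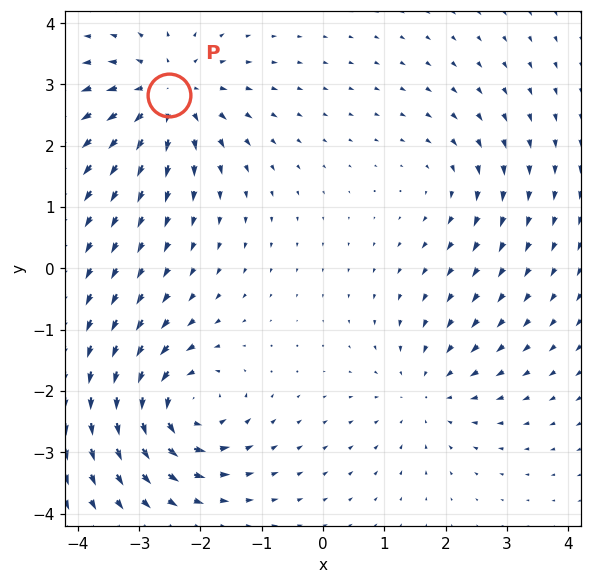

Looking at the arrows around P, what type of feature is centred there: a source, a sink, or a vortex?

source

At P (-2.5, 2.8) the arrows spread outward. Divergence about +6, curl ≈0 — positive divergence with near-zero curl is a source.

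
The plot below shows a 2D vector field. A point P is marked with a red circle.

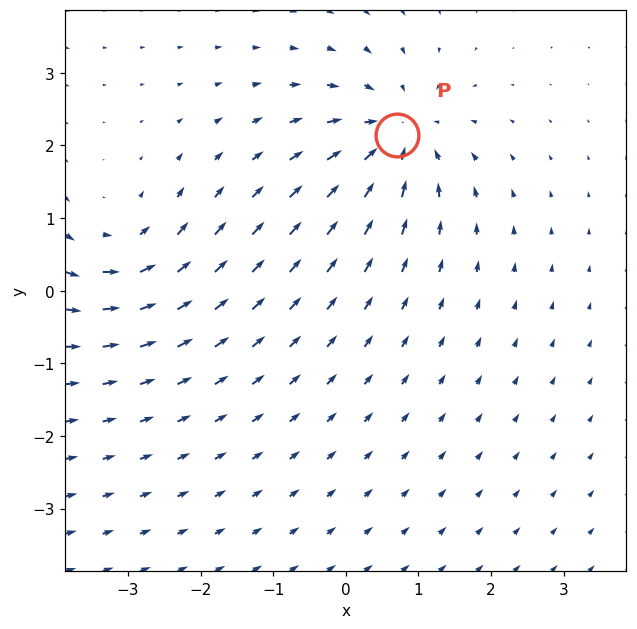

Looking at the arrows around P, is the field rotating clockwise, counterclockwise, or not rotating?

Near P at (0.7, 2.1) the arrows show no circulation. The curl there is ≈0.

not rotating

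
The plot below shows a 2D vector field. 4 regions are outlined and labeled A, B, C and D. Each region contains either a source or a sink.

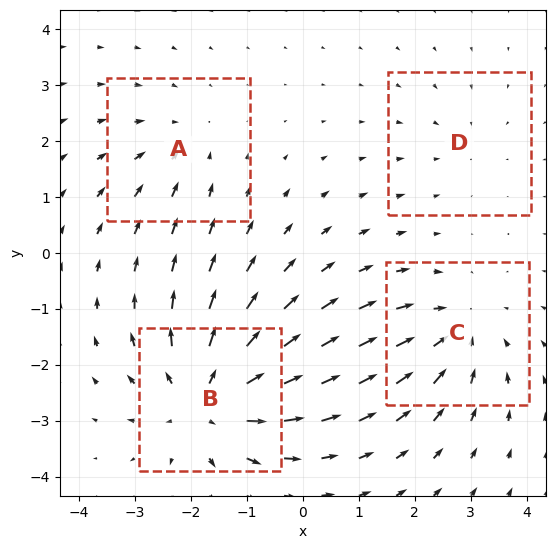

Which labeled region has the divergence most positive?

B

Divergence at each region's feature centre — A: about -3, B: about +6, C: about -4, D: about -2. Region B is most positive.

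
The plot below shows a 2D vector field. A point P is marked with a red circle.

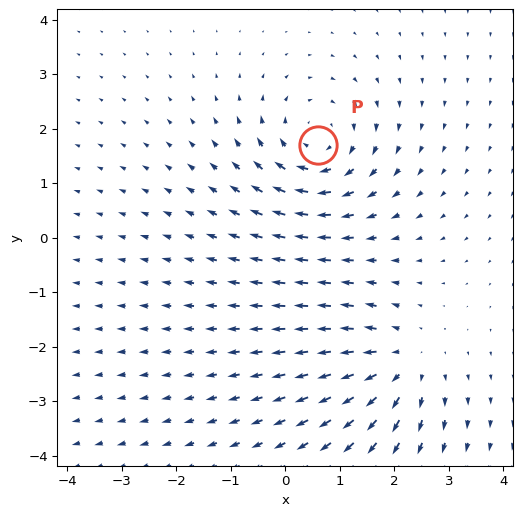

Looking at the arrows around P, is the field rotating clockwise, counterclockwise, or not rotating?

Near P at (0.6, 1.7) the arrows circulate clockwise. The curl (z-component) there is about -4; negative curl means clockwise rotation.

clockwise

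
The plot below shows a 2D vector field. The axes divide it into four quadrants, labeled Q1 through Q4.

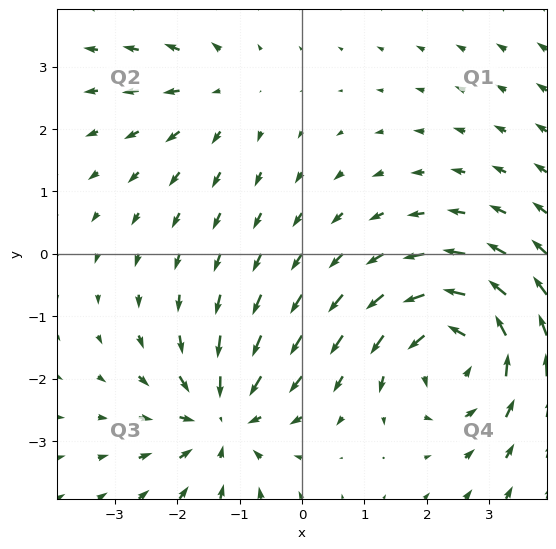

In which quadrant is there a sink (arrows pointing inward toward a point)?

The sink sits at approximately (-1.3, -2.6), which lies in quadrant Q3. The divergence there is about -5, negative as expected for a sink.

Q3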